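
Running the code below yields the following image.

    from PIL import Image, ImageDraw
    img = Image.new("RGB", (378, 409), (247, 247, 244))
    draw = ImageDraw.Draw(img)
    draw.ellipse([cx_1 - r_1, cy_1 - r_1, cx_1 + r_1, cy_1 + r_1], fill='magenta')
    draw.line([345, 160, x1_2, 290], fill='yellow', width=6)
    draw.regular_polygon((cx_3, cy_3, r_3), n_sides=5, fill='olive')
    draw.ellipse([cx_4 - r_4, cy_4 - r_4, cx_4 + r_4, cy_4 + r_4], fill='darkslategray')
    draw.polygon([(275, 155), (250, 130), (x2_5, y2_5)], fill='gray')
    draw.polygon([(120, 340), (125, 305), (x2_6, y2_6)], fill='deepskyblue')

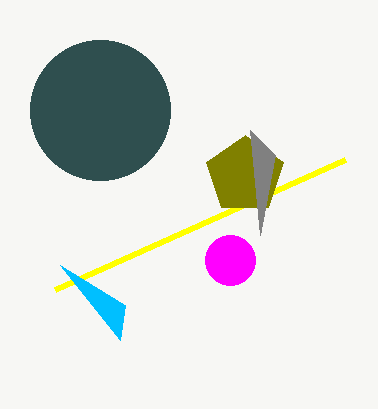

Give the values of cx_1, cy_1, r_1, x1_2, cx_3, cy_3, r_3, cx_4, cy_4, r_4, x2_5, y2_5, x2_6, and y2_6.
cx_1 = 230, cy_1 = 260, r_1 = 25, x1_2 = 55, cx_3 = 245, cy_3 = 175, r_3 = 40, cx_4 = 100, cy_4 = 110, r_4 = 70, x2_5 = 260, y2_5 = 235, x2_6 = 60, y2_6 = 265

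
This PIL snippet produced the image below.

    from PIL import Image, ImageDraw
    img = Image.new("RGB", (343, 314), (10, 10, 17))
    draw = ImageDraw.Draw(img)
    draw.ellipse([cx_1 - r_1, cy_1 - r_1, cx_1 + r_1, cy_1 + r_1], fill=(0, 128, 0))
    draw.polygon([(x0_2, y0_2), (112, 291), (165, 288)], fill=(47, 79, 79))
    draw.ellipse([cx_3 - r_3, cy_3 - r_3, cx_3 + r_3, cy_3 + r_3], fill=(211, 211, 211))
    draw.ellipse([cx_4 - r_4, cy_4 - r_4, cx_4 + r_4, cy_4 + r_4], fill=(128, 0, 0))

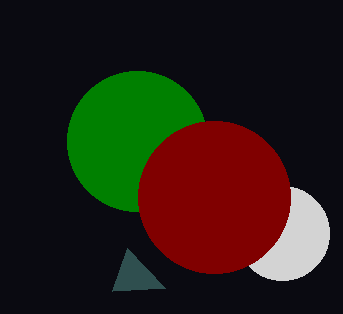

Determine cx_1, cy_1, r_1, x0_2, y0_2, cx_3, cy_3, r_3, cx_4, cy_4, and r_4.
cx_1 = 137; cy_1 = 141; r_1 = 70; x0_2 = 127; y0_2 = 248; cx_3 = 282; cy_3 = 233; r_3 = 47; cx_4 = 214; cy_4 = 197; r_4 = 76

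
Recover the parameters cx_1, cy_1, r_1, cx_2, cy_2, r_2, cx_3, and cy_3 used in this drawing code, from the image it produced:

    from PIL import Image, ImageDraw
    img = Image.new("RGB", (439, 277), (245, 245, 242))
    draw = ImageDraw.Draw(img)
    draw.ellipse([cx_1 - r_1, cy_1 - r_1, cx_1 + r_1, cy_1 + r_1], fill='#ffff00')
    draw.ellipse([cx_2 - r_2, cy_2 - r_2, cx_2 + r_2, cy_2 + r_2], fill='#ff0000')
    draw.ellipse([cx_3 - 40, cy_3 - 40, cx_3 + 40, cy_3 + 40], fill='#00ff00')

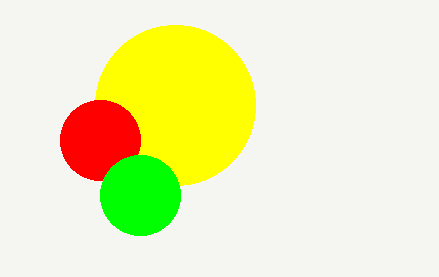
cx_1 = 175
cy_1 = 105
r_1 = 80
cx_2 = 100
cy_2 = 140
r_2 = 40
cx_3 = 140
cy_3 = 195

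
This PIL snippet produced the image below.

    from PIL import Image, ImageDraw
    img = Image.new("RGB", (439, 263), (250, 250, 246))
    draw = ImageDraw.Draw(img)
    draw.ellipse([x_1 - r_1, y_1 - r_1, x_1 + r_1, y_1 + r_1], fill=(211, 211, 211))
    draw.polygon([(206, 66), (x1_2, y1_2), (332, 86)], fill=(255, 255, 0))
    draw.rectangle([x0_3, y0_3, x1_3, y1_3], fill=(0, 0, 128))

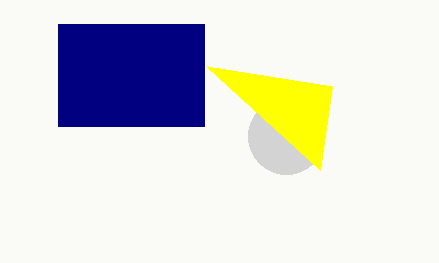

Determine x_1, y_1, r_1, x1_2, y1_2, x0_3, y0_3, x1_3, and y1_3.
x_1 = 286; y_1 = 136; r_1 = 38; x1_2 = 320; y1_2 = 170; x0_3 = 58; y0_3 = 24; x1_3 = 204; y1_3 = 126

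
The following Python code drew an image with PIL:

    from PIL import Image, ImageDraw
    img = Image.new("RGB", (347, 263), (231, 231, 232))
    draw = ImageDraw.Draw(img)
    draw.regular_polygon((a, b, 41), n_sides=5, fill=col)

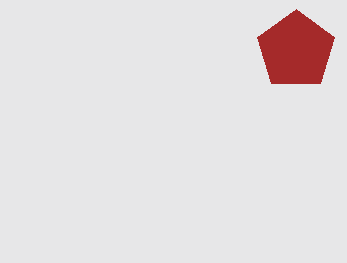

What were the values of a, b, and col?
a = 296, b = 50, col = 'brown'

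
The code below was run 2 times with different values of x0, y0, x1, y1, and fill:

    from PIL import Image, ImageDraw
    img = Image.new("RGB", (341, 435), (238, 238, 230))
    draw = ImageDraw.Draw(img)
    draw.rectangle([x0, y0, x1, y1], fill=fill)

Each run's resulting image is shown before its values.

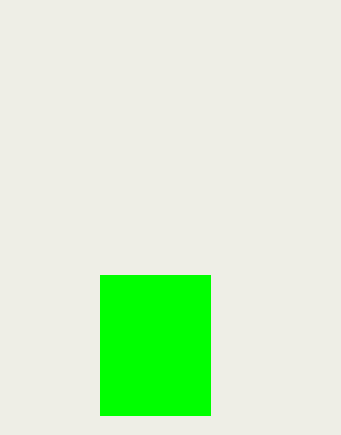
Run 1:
x0 = 100
y0 = 275
x1 = 210
y1 = 415
fill = 'lime'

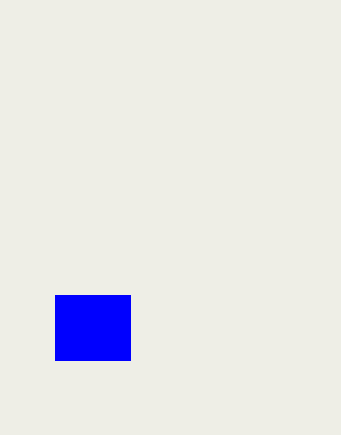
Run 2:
x0 = 55
y0 = 295
x1 = 130
y1 = 360
fill = 'blue'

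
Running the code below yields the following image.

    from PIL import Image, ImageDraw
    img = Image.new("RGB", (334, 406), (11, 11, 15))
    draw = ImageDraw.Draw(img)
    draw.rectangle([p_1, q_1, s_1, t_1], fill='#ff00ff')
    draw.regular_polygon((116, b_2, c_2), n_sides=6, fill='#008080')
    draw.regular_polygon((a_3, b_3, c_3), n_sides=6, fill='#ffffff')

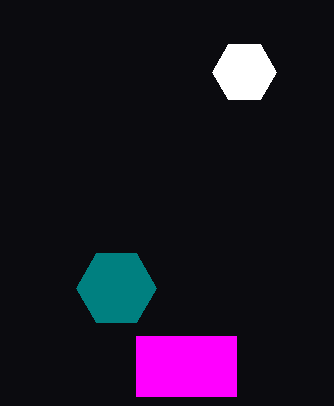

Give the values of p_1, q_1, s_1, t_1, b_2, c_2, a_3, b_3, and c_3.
p_1 = 136, q_1 = 336, s_1 = 236, t_1 = 396, b_2 = 288, c_2 = 40, a_3 = 244, b_3 = 72, c_3 = 32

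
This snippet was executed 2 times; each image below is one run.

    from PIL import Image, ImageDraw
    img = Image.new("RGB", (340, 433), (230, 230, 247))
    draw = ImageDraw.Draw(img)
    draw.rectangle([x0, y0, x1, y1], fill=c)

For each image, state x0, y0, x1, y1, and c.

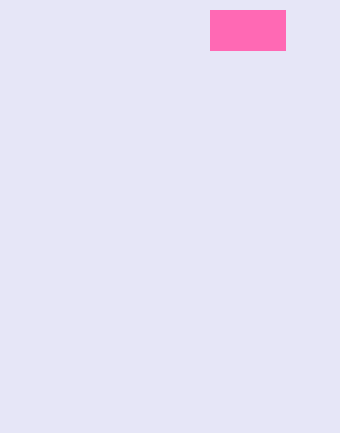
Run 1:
x0 = 210; y0 = 10; x1 = 285; y1 = 50; c = 'hotpink'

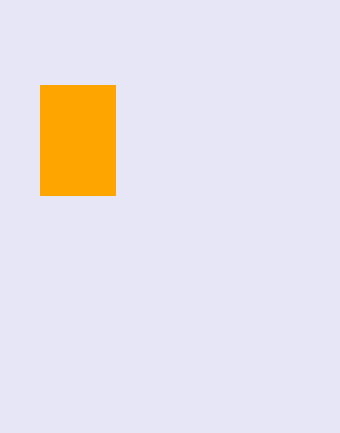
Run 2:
x0 = 40
y0 = 85
x1 = 115
y1 = 195
c = 'orange'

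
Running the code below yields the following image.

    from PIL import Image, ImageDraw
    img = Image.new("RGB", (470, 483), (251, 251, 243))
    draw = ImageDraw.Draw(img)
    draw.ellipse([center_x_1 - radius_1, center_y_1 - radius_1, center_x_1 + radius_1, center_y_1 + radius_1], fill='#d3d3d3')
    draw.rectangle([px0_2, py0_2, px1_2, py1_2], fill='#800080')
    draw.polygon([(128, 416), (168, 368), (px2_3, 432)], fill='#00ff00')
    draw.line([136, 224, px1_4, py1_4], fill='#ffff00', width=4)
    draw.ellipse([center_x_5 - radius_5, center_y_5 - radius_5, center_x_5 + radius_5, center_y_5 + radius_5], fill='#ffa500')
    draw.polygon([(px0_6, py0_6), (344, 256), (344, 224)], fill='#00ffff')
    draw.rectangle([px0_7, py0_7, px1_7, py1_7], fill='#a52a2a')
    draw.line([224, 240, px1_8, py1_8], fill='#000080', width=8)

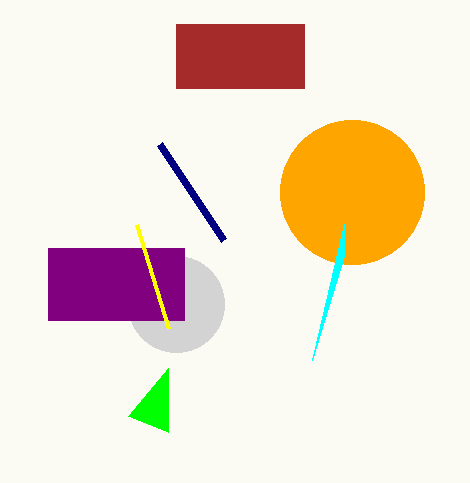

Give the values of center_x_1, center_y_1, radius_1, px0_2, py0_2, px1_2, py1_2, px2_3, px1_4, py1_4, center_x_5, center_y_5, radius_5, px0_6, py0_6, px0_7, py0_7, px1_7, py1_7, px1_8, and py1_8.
center_x_1 = 176
center_y_1 = 304
radius_1 = 48
px0_2 = 48
py0_2 = 248
px1_2 = 184
py1_2 = 320
px2_3 = 168
px1_4 = 168
py1_4 = 328
center_x_5 = 352
center_y_5 = 192
radius_5 = 72
px0_6 = 312
py0_6 = 360
px0_7 = 176
py0_7 = 24
px1_7 = 304
py1_7 = 88
px1_8 = 160
py1_8 = 144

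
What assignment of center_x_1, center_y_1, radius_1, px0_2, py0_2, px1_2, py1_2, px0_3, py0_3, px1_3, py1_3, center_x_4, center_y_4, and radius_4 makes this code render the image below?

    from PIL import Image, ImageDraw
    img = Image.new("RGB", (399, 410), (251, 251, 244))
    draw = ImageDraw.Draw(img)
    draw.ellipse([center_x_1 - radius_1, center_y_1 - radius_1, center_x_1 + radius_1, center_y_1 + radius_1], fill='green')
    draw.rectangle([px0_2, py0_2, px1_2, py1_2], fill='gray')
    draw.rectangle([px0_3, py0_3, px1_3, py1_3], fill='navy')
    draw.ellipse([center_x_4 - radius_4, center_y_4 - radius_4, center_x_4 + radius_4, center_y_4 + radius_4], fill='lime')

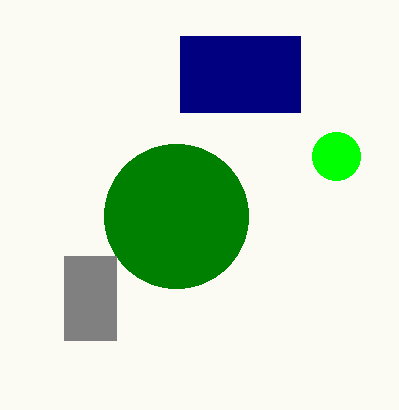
center_x_1 = 176
center_y_1 = 216
radius_1 = 72
px0_2 = 64
py0_2 = 256
px1_2 = 116
py1_2 = 340
px0_3 = 180
py0_3 = 36
px1_3 = 300
py1_3 = 112
center_x_4 = 336
center_y_4 = 156
radius_4 = 24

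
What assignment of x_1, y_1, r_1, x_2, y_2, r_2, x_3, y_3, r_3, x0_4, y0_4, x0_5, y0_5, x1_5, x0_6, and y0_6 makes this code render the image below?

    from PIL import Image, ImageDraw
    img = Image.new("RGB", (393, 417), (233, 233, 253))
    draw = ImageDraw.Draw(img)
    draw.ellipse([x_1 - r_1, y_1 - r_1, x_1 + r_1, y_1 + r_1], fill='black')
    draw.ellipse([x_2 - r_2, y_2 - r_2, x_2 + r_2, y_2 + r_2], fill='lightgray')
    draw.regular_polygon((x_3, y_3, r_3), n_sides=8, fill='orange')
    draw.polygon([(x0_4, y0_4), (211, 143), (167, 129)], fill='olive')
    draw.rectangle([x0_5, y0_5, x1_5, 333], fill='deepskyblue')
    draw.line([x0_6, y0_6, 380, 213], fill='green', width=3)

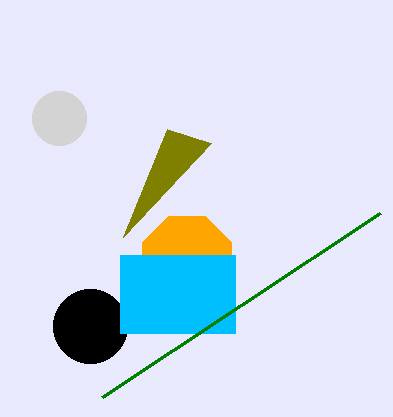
x_1 = 90; y_1 = 326; r_1 = 37; x_2 = 59; y_2 = 118; r_2 = 27; x_3 = 187; y_3 = 261; r_3 = 48; x0_4 = 123; y0_4 = 237; x0_5 = 120; y0_5 = 255; x1_5 = 235; x0_6 = 102; y0_6 = 397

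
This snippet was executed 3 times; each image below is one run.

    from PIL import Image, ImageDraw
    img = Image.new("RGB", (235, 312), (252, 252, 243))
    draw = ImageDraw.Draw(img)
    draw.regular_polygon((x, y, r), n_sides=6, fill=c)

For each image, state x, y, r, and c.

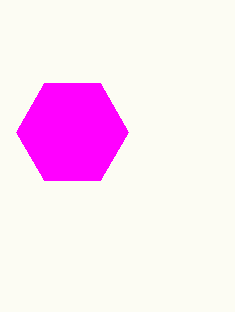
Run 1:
x = 72
y = 132
r = 56
c = 'magenta'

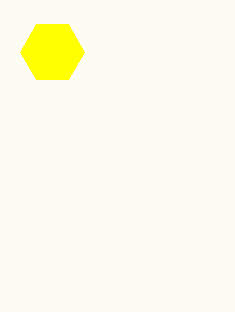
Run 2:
x = 52
y = 52
r = 32
c = 'yellow'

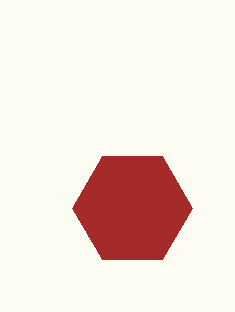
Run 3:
x = 132, y = 208, r = 60, c = 'brown'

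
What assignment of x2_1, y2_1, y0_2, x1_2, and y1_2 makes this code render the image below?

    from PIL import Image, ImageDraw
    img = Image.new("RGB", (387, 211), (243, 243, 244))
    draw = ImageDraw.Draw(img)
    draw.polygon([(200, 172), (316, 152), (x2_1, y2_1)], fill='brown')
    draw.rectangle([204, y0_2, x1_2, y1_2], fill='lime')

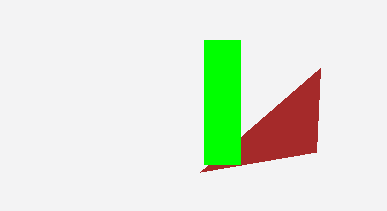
x2_1 = 320; y2_1 = 68; y0_2 = 40; x1_2 = 240; y1_2 = 164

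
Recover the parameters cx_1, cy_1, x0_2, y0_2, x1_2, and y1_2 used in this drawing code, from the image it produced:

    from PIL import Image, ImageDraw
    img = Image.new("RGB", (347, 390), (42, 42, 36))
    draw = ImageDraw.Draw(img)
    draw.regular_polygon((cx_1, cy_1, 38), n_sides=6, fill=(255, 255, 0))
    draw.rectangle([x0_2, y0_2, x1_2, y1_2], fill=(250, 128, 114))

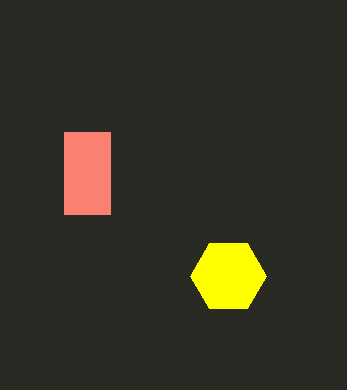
cx_1 = 228, cy_1 = 276, x0_2 = 64, y0_2 = 132, x1_2 = 110, y1_2 = 214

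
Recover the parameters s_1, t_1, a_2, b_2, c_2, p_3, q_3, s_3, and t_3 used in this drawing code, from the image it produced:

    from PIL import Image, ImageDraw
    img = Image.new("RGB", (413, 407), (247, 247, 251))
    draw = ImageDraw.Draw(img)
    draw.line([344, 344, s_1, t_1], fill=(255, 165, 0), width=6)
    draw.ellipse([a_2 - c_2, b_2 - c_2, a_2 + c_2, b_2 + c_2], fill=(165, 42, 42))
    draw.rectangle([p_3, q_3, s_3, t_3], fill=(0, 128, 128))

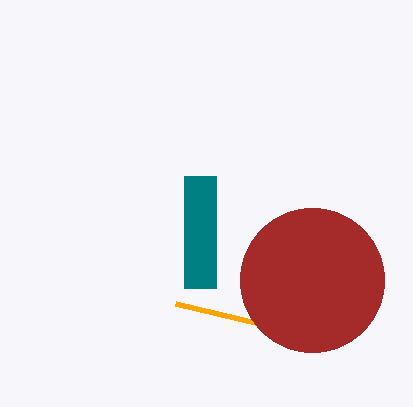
s_1 = 176
t_1 = 304
a_2 = 312
b_2 = 280
c_2 = 72
p_3 = 184
q_3 = 176
s_3 = 216
t_3 = 288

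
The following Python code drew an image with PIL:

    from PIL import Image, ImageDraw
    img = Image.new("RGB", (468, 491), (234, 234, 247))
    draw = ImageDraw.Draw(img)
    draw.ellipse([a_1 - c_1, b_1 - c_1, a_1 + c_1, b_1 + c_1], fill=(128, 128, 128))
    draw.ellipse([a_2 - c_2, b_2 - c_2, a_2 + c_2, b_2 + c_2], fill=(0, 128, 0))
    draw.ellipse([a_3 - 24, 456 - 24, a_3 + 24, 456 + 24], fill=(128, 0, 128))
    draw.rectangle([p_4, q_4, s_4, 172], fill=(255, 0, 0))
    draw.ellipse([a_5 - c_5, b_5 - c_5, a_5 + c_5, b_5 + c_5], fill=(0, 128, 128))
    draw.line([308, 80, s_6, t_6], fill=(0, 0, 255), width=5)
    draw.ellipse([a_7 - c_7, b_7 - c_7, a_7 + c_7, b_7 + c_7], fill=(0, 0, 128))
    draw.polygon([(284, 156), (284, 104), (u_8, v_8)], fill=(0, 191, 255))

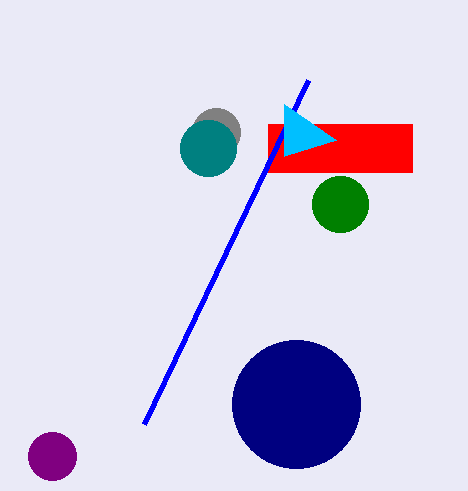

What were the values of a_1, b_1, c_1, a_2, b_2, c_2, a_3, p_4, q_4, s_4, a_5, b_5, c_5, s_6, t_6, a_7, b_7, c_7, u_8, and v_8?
a_1 = 216
b_1 = 132
c_1 = 24
a_2 = 340
b_2 = 204
c_2 = 28
a_3 = 52
p_4 = 268
q_4 = 124
s_4 = 412
a_5 = 208
b_5 = 148
c_5 = 28
s_6 = 144
t_6 = 424
a_7 = 296
b_7 = 404
c_7 = 64
u_8 = 336
v_8 = 140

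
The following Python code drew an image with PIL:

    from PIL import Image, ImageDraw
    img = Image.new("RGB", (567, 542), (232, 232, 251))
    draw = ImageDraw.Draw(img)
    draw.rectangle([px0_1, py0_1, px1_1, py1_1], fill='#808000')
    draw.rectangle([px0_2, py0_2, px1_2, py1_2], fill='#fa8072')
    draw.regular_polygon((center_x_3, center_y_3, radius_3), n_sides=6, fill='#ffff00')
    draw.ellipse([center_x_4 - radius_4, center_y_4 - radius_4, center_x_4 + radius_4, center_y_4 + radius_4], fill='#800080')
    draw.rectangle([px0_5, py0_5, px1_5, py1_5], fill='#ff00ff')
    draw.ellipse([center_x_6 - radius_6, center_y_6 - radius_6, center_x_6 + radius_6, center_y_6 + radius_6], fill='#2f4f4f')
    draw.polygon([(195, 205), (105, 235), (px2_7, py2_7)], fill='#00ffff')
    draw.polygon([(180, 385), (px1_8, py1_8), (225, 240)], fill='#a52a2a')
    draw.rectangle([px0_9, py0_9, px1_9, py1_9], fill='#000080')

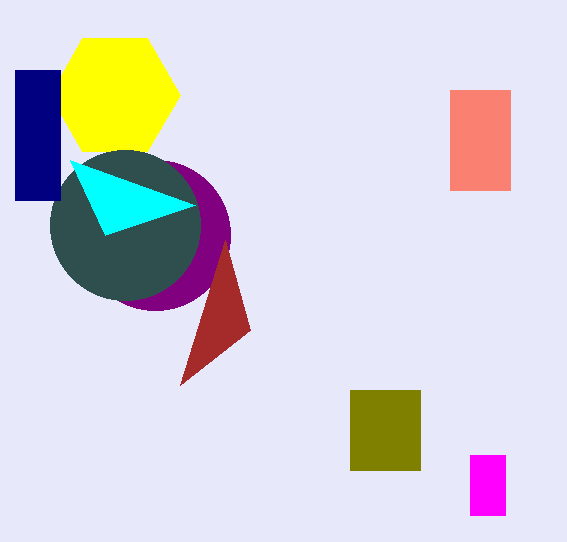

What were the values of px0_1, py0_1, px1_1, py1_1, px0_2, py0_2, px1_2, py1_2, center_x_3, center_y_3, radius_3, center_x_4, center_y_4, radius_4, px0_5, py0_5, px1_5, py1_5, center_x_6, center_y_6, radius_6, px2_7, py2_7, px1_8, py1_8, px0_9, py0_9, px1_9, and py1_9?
px0_1 = 350
py0_1 = 390
px1_1 = 420
py1_1 = 470
px0_2 = 450
py0_2 = 90
px1_2 = 510
py1_2 = 190
center_x_3 = 115
center_y_3 = 95
radius_3 = 65
center_x_4 = 155
center_y_4 = 235
radius_4 = 75
px0_5 = 470
py0_5 = 455
px1_5 = 505
py1_5 = 515
center_x_6 = 125
center_y_6 = 225
radius_6 = 75
px2_7 = 70
py2_7 = 160
px1_8 = 250
py1_8 = 330
px0_9 = 15
py0_9 = 70
px1_9 = 60
py1_9 = 200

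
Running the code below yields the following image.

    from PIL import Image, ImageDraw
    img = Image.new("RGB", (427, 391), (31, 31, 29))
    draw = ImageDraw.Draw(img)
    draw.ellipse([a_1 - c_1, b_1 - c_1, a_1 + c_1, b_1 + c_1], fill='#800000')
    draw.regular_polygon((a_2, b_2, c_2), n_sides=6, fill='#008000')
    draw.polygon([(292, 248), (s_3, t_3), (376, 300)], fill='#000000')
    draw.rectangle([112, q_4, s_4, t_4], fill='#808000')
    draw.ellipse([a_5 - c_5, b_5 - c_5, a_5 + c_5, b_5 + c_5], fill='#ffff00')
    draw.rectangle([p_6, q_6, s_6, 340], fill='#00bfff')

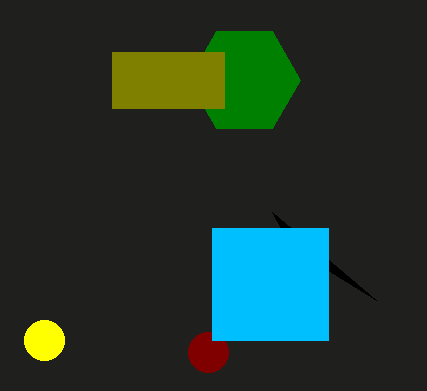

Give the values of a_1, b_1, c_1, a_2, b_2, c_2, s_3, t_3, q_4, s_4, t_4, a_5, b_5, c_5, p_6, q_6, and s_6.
a_1 = 208
b_1 = 352
c_1 = 20
a_2 = 244
b_2 = 80
c_2 = 56
s_3 = 272
t_3 = 212
q_4 = 52
s_4 = 224
t_4 = 108
a_5 = 44
b_5 = 340
c_5 = 20
p_6 = 212
q_6 = 228
s_6 = 328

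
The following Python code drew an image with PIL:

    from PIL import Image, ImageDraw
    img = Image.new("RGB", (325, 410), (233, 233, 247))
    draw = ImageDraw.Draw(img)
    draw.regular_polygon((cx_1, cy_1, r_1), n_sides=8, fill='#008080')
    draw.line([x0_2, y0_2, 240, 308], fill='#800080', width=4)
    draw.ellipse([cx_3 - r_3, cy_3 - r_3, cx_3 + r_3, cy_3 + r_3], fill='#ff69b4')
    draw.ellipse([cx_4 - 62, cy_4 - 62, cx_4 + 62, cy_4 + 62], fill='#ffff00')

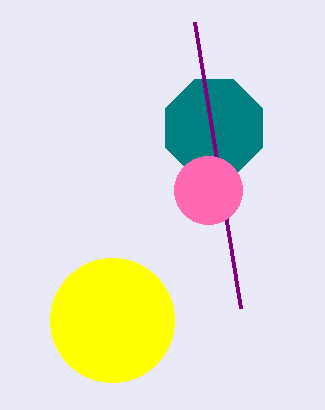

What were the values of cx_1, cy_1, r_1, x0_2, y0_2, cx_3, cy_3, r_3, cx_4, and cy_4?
cx_1 = 214; cy_1 = 128; r_1 = 52; x0_2 = 194; y0_2 = 22; cx_3 = 208; cy_3 = 190; r_3 = 34; cx_4 = 112; cy_4 = 320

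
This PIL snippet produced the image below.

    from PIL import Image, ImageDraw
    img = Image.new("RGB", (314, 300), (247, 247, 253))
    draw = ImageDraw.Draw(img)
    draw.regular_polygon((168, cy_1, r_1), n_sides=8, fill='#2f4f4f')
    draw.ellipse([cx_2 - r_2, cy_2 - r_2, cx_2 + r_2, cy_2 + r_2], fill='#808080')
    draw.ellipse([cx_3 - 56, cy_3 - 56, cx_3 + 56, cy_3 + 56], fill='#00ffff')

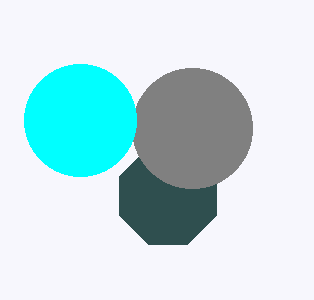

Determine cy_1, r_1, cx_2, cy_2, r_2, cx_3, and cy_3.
cy_1 = 196
r_1 = 52
cx_2 = 192
cy_2 = 128
r_2 = 60
cx_3 = 80
cy_3 = 120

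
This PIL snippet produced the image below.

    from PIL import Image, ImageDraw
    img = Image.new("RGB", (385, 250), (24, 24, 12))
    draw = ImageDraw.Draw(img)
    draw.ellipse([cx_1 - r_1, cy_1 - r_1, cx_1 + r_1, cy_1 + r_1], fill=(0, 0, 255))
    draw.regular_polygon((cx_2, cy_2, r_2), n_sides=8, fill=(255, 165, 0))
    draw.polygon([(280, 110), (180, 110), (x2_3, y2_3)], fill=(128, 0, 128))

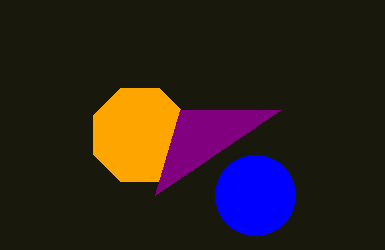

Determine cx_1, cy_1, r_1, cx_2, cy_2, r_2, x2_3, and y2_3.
cx_1 = 255
cy_1 = 195
r_1 = 40
cx_2 = 140
cy_2 = 135
r_2 = 50
x2_3 = 155
y2_3 = 195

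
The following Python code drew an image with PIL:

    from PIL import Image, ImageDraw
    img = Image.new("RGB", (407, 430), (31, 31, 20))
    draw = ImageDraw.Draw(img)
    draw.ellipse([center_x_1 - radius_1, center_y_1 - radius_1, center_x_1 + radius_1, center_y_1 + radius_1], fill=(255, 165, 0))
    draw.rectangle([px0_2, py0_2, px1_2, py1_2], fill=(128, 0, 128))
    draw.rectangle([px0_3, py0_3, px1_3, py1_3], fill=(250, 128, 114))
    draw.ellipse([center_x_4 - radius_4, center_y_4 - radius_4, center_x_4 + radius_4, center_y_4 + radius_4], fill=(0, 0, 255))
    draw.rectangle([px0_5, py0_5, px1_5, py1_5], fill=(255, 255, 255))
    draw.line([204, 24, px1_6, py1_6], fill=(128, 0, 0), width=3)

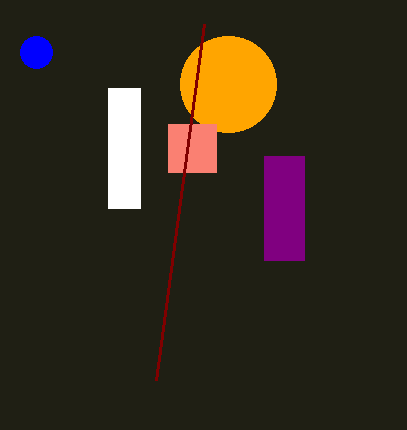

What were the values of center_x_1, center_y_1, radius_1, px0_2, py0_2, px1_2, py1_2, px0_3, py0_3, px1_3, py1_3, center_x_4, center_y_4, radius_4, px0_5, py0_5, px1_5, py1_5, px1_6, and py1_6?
center_x_1 = 228
center_y_1 = 84
radius_1 = 48
px0_2 = 264
py0_2 = 156
px1_2 = 304
py1_2 = 260
px0_3 = 168
py0_3 = 124
px1_3 = 216
py1_3 = 172
center_x_4 = 36
center_y_4 = 52
radius_4 = 16
px0_5 = 108
py0_5 = 88
px1_5 = 140
py1_5 = 208
px1_6 = 156
py1_6 = 380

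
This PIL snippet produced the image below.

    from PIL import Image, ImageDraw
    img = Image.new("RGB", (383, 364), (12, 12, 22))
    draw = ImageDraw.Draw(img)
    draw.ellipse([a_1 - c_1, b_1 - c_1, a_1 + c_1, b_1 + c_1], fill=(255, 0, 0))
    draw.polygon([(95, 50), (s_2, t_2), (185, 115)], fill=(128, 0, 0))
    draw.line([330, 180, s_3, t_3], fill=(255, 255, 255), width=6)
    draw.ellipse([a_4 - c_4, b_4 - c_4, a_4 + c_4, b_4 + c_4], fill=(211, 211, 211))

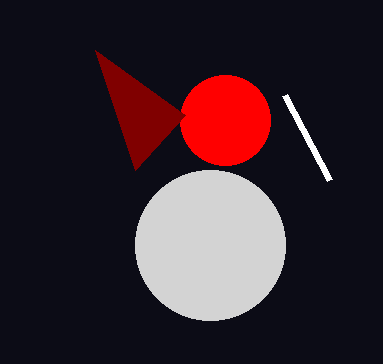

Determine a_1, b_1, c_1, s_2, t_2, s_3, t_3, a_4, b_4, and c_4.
a_1 = 225, b_1 = 120, c_1 = 45, s_2 = 135, t_2 = 170, s_3 = 285, t_3 = 95, a_4 = 210, b_4 = 245, c_4 = 75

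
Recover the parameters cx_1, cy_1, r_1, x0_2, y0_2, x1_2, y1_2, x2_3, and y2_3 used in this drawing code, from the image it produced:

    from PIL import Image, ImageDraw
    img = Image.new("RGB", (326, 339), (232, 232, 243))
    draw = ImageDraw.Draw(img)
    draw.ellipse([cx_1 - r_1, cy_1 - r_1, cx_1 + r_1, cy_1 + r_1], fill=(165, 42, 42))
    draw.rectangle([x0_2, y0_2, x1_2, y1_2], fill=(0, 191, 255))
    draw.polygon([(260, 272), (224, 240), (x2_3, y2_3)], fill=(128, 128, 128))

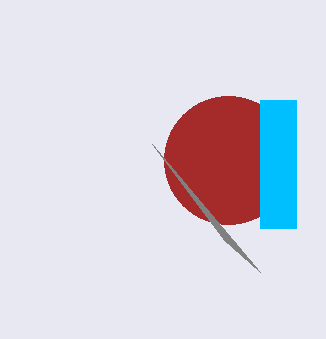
cx_1 = 228; cy_1 = 160; r_1 = 64; x0_2 = 260; y0_2 = 100; x1_2 = 296; y1_2 = 228; x2_3 = 152; y2_3 = 144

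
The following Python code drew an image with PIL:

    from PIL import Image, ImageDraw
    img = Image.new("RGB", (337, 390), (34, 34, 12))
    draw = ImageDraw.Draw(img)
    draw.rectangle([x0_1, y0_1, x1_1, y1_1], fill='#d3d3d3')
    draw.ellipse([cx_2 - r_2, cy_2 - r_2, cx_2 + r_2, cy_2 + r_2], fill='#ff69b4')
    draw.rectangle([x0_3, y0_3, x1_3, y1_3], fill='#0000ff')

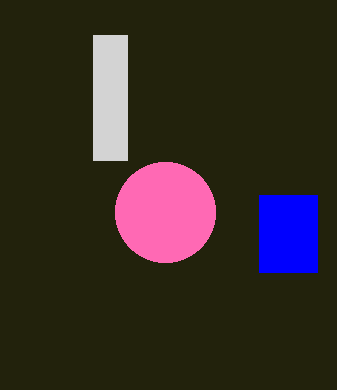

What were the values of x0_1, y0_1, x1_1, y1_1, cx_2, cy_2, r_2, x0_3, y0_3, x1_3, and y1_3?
x0_1 = 93, y0_1 = 35, x1_1 = 127, y1_1 = 160, cx_2 = 165, cy_2 = 212, r_2 = 50, x0_3 = 259, y0_3 = 195, x1_3 = 317, y1_3 = 272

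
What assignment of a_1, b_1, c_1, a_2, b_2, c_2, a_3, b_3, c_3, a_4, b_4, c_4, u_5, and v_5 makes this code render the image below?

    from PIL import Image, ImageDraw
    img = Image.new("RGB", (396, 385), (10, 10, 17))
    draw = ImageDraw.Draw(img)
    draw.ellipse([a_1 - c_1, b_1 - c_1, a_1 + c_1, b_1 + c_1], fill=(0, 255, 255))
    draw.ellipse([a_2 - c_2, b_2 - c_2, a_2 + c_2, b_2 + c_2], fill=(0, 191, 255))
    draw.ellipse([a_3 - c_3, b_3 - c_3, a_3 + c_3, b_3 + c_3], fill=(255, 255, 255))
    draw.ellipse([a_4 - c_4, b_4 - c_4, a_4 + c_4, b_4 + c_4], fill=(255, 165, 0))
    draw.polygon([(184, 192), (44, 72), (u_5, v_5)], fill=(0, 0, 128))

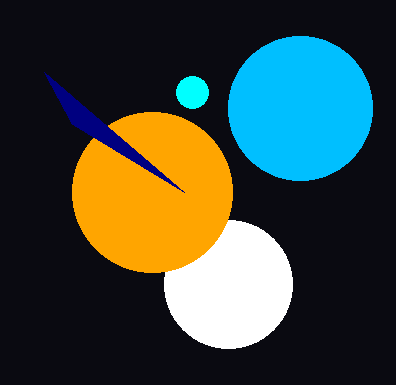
a_1 = 192
b_1 = 92
c_1 = 16
a_2 = 300
b_2 = 108
c_2 = 72
a_3 = 228
b_3 = 284
c_3 = 64
a_4 = 152
b_4 = 192
c_4 = 80
u_5 = 72
v_5 = 124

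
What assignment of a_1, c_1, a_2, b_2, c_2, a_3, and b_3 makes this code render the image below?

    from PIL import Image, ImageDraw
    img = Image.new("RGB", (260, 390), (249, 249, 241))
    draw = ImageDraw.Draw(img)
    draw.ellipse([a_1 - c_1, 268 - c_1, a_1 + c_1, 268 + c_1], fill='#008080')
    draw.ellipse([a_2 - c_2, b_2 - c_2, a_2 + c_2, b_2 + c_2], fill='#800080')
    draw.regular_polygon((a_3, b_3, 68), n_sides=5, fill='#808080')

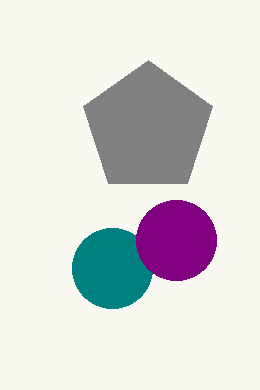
a_1 = 112, c_1 = 40, a_2 = 176, b_2 = 240, c_2 = 40, a_3 = 148, b_3 = 128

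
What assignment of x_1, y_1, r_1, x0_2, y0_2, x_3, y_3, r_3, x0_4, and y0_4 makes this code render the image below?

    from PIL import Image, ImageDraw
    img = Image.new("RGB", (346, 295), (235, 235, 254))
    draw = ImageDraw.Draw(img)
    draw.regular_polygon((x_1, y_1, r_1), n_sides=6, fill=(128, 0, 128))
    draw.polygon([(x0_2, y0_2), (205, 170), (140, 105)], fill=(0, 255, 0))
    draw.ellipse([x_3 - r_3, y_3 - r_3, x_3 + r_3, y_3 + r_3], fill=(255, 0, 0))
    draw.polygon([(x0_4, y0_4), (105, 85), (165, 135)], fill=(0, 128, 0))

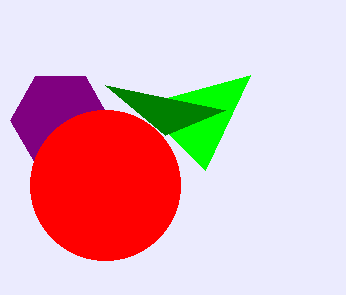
x_1 = 60, y_1 = 120, r_1 = 50, x0_2 = 250, y0_2 = 75, x_3 = 105, y_3 = 185, r_3 = 75, x0_4 = 225, y0_4 = 110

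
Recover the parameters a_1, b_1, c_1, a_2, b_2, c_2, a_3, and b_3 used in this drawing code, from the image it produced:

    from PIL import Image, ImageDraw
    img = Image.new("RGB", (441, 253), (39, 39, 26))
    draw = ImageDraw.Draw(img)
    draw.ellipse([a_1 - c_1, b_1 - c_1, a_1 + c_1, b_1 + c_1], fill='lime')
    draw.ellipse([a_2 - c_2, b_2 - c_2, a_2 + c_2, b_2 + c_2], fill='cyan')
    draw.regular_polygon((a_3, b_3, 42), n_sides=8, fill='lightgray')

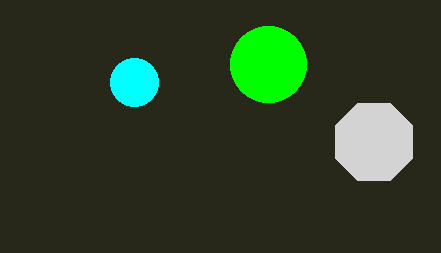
a_1 = 268, b_1 = 64, c_1 = 38, a_2 = 134, b_2 = 82, c_2 = 24, a_3 = 374, b_3 = 142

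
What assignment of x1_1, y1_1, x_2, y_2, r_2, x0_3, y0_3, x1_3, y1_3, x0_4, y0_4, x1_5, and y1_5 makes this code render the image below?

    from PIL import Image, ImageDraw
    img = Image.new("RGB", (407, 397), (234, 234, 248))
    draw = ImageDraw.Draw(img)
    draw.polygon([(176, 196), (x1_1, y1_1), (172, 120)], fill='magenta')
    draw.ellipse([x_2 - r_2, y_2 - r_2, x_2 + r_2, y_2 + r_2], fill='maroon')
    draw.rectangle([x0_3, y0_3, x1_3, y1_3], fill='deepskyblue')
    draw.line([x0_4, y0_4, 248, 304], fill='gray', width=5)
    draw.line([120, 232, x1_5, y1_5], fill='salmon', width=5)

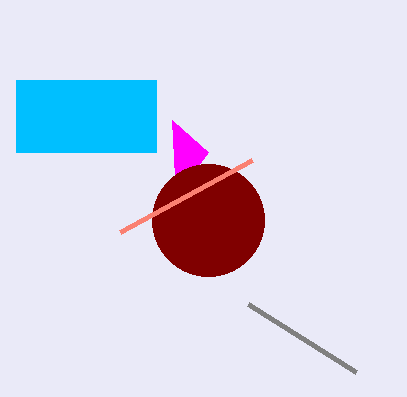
x1_1 = 208; y1_1 = 152; x_2 = 208; y_2 = 220; r_2 = 56; x0_3 = 16; y0_3 = 80; x1_3 = 156; y1_3 = 152; x0_4 = 356; y0_4 = 372; x1_5 = 252; y1_5 = 160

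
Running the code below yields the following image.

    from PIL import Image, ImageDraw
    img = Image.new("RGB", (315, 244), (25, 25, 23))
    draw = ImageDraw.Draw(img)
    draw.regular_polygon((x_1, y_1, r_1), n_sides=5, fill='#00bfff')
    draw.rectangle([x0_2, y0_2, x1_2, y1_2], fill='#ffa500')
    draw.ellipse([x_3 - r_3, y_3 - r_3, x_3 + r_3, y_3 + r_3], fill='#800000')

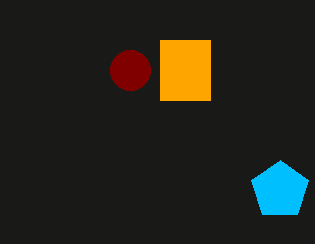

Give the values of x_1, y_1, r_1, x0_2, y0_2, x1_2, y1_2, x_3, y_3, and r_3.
x_1 = 280; y_1 = 190; r_1 = 30; x0_2 = 160; y0_2 = 40; x1_2 = 210; y1_2 = 100; x_3 = 130; y_3 = 70; r_3 = 20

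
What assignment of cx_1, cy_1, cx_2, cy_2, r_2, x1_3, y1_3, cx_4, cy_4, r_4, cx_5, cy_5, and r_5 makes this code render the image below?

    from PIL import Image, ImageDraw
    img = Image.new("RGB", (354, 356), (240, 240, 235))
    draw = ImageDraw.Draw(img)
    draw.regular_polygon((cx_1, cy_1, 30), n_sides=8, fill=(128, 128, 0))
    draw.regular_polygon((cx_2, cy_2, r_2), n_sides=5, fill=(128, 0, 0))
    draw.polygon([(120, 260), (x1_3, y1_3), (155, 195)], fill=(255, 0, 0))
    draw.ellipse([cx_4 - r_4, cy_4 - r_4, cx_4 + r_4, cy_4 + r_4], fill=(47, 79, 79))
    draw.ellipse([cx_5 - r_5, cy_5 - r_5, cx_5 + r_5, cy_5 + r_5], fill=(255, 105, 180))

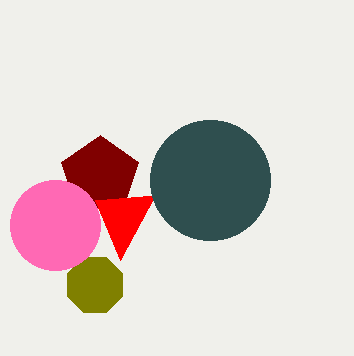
cx_1 = 95
cy_1 = 285
cx_2 = 100
cy_2 = 175
r_2 = 40
x1_3 = 95
y1_3 = 200
cx_4 = 210
cy_4 = 180
r_4 = 60
cx_5 = 55
cy_5 = 225
r_5 = 45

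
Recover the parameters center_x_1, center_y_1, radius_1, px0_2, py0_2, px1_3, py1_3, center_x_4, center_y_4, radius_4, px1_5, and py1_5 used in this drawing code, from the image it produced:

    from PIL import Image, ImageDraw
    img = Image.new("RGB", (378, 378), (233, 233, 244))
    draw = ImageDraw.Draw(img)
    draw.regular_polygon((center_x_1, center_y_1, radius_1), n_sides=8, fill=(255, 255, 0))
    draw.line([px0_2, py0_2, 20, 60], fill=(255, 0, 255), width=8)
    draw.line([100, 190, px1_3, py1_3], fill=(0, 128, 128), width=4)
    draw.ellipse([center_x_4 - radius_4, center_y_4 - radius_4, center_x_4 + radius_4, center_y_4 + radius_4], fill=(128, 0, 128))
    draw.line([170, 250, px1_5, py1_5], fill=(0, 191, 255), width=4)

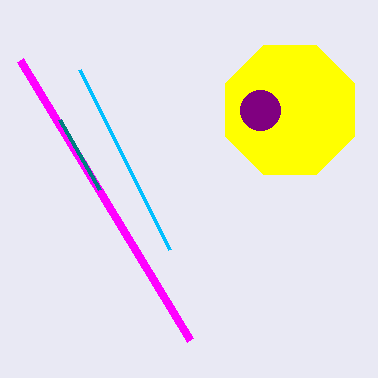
center_x_1 = 290
center_y_1 = 110
radius_1 = 70
px0_2 = 190
py0_2 = 340
px1_3 = 60
py1_3 = 120
center_x_4 = 260
center_y_4 = 110
radius_4 = 20
px1_5 = 80
py1_5 = 70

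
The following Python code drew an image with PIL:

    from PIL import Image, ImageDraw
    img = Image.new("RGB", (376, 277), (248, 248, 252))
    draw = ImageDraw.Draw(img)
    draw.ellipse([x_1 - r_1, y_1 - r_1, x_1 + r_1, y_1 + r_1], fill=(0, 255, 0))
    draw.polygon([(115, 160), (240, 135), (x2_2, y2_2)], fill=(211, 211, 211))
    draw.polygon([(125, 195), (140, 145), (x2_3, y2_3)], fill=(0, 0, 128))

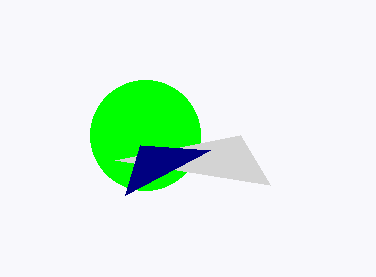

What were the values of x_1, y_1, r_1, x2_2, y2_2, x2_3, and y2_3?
x_1 = 145
y_1 = 135
r_1 = 55
x2_2 = 270
y2_2 = 185
x2_3 = 210
y2_3 = 150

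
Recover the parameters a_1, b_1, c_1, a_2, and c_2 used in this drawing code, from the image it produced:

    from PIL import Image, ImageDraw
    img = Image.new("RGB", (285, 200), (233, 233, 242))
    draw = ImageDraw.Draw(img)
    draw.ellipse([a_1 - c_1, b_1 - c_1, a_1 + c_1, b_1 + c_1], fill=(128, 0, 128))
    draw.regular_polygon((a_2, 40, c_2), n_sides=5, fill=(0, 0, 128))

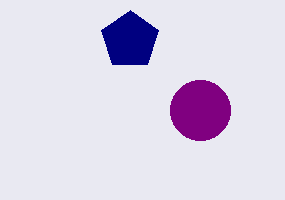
a_1 = 200, b_1 = 110, c_1 = 30, a_2 = 130, c_2 = 30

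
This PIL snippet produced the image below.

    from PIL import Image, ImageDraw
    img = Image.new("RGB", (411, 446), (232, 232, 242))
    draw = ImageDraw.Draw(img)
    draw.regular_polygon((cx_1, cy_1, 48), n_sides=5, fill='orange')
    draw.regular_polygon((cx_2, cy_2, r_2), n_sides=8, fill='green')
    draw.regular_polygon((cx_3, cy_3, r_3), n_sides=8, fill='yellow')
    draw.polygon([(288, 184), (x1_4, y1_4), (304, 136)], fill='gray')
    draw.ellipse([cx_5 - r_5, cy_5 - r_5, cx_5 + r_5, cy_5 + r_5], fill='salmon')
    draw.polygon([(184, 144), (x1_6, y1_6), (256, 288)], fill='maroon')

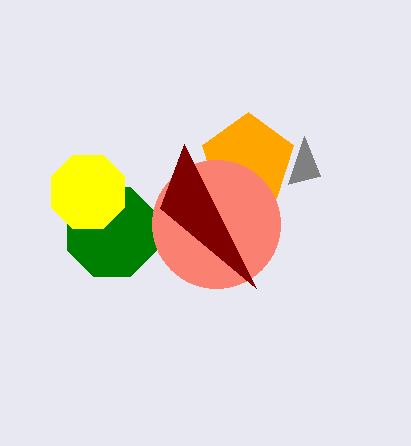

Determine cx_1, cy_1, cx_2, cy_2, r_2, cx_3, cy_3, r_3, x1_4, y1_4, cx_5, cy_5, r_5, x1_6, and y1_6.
cx_1 = 248
cy_1 = 160
cx_2 = 112
cy_2 = 232
r_2 = 48
cx_3 = 88
cy_3 = 192
r_3 = 40
x1_4 = 320
y1_4 = 176
cx_5 = 216
cy_5 = 224
r_5 = 64
x1_6 = 160
y1_6 = 208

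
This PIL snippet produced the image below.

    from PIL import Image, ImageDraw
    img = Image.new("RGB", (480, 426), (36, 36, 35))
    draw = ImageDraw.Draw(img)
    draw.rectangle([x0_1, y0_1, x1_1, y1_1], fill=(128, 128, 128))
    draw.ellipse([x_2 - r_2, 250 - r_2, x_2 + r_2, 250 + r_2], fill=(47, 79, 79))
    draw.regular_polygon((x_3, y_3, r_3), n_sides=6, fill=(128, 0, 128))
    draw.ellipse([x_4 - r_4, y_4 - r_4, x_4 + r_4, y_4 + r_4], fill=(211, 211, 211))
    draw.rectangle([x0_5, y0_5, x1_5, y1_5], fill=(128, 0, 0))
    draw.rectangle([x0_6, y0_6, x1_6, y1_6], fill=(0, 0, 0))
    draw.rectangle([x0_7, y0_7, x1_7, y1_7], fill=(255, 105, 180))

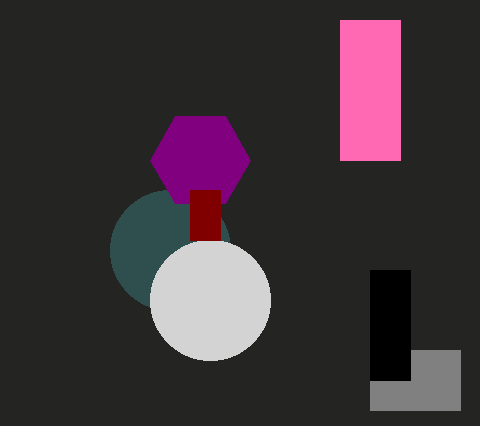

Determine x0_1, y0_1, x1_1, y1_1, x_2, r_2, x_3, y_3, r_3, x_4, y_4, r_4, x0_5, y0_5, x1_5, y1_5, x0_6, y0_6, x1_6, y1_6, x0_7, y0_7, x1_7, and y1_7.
x0_1 = 370; y0_1 = 350; x1_1 = 460; y1_1 = 410; x_2 = 170; r_2 = 60; x_3 = 200; y_3 = 160; r_3 = 50; x_4 = 210; y_4 = 300; r_4 = 60; x0_5 = 190; y0_5 = 190; x1_5 = 220; y1_5 = 240; x0_6 = 370; y0_6 = 270; x1_6 = 410; y1_6 = 380; x0_7 = 340; y0_7 = 20; x1_7 = 400; y1_7 = 160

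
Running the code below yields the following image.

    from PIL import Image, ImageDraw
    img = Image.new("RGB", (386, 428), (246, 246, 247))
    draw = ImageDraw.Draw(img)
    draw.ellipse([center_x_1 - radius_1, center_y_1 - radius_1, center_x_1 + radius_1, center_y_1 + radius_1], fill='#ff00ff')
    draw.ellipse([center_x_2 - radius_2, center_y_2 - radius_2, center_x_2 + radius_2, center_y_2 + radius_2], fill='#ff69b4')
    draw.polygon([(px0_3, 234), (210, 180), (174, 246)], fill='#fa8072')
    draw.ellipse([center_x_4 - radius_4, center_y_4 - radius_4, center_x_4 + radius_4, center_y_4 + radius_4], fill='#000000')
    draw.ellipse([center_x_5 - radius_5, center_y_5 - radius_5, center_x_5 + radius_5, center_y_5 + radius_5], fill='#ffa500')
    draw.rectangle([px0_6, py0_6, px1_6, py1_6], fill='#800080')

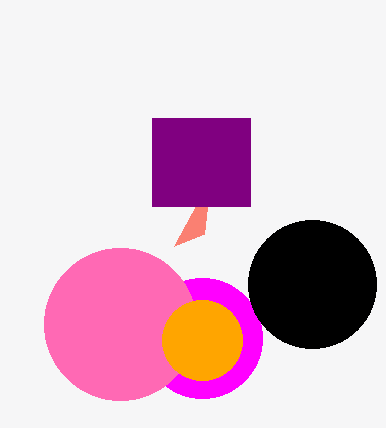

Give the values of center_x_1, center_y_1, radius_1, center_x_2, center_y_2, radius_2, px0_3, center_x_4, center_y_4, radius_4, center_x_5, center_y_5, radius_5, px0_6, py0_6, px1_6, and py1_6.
center_x_1 = 202, center_y_1 = 338, radius_1 = 60, center_x_2 = 120, center_y_2 = 324, radius_2 = 76, px0_3 = 204, center_x_4 = 312, center_y_4 = 284, radius_4 = 64, center_x_5 = 202, center_y_5 = 340, radius_5 = 40, px0_6 = 152, py0_6 = 118, px1_6 = 250, py1_6 = 206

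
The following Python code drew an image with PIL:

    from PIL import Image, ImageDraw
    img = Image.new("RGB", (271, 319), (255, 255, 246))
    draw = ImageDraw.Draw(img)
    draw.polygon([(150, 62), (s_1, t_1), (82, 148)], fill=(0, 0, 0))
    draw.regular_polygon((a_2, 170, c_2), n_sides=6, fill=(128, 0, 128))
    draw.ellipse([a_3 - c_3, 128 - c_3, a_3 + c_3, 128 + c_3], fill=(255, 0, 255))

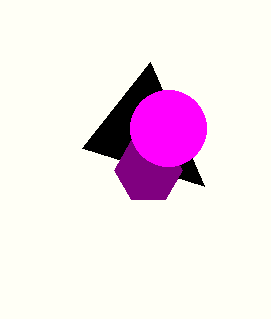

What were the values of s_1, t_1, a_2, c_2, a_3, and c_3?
s_1 = 204, t_1 = 186, a_2 = 148, c_2 = 34, a_3 = 168, c_3 = 38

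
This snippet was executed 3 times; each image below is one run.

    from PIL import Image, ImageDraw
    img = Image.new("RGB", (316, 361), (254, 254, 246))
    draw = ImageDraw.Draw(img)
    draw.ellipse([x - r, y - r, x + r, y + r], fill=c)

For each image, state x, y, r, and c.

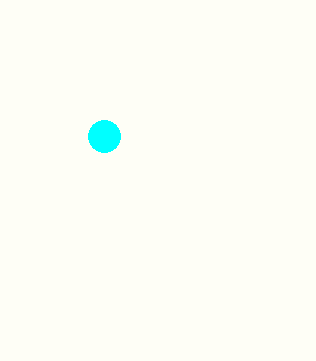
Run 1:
x = 104, y = 136, r = 16, c = 'cyan'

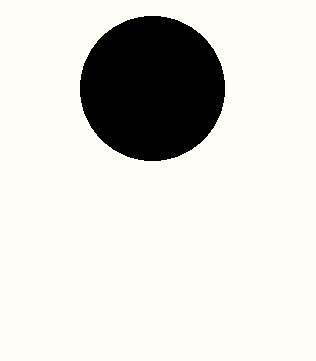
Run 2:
x = 152
y = 88
r = 72
c = 'black'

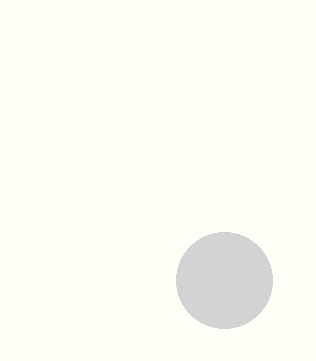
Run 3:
x = 224, y = 280, r = 48, c = 'lightgray'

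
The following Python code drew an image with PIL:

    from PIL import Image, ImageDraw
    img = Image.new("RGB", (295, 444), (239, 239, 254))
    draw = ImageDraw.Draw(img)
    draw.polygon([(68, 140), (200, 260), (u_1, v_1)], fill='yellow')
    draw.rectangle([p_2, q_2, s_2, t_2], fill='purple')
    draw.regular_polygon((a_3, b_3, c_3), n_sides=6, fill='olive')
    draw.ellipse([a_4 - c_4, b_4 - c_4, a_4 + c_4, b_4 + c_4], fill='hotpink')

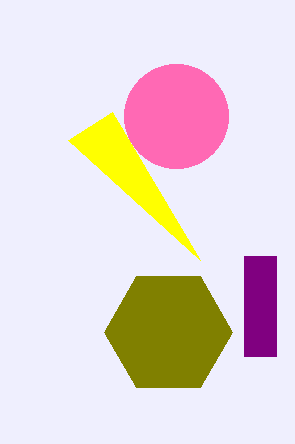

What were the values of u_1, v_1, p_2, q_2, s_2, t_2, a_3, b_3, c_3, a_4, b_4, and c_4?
u_1 = 112, v_1 = 112, p_2 = 244, q_2 = 256, s_2 = 276, t_2 = 356, a_3 = 168, b_3 = 332, c_3 = 64, a_4 = 176, b_4 = 116, c_4 = 52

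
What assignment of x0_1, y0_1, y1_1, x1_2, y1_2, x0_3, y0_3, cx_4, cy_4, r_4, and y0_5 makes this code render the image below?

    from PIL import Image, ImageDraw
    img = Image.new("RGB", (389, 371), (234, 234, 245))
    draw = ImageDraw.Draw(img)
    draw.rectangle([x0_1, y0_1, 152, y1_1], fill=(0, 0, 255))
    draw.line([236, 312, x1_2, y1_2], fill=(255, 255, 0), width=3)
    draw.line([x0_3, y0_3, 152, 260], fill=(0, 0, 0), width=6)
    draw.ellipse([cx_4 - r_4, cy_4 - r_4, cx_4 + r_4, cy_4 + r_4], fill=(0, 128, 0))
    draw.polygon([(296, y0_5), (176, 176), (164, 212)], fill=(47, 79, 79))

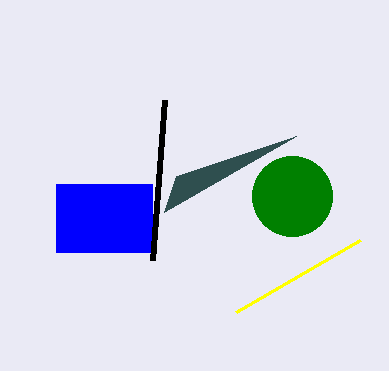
x0_1 = 56; y0_1 = 184; y1_1 = 252; x1_2 = 360; y1_2 = 240; x0_3 = 164; y0_3 = 100; cx_4 = 292; cy_4 = 196; r_4 = 40; y0_5 = 136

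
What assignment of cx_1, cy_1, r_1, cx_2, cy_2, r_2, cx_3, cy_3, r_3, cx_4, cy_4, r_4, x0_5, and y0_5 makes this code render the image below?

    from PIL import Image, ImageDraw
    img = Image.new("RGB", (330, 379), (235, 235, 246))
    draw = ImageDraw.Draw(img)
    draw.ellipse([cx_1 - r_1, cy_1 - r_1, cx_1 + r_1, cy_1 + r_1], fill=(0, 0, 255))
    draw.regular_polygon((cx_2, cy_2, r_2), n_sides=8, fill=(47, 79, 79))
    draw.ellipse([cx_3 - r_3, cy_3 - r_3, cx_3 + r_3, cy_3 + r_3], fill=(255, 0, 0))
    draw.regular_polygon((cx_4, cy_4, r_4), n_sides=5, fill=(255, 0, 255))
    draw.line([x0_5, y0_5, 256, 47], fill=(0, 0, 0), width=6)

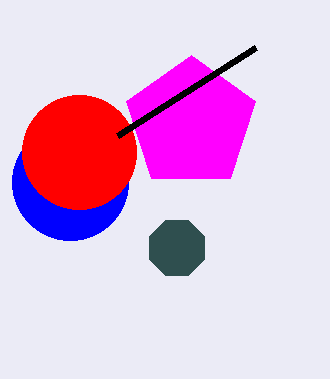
cx_1 = 70, cy_1 = 182, r_1 = 58, cx_2 = 177, cy_2 = 248, r_2 = 30, cx_3 = 79, cy_3 = 152, r_3 = 57, cx_4 = 191, cy_4 = 123, r_4 = 68, x0_5 = 118, y0_5 = 135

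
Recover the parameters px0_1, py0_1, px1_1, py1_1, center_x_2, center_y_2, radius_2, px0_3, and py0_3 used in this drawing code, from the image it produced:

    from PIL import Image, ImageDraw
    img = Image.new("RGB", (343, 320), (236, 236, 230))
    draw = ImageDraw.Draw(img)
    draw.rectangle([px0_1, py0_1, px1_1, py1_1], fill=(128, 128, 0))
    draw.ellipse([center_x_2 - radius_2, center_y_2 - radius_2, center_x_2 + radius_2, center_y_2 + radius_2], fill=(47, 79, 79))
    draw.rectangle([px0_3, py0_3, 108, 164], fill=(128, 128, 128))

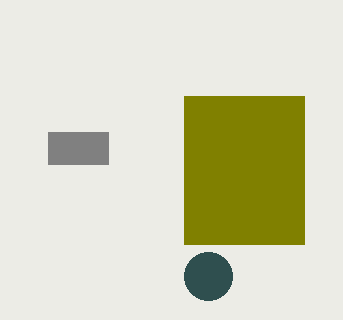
px0_1 = 184, py0_1 = 96, px1_1 = 304, py1_1 = 244, center_x_2 = 208, center_y_2 = 276, radius_2 = 24, px0_3 = 48, py0_3 = 132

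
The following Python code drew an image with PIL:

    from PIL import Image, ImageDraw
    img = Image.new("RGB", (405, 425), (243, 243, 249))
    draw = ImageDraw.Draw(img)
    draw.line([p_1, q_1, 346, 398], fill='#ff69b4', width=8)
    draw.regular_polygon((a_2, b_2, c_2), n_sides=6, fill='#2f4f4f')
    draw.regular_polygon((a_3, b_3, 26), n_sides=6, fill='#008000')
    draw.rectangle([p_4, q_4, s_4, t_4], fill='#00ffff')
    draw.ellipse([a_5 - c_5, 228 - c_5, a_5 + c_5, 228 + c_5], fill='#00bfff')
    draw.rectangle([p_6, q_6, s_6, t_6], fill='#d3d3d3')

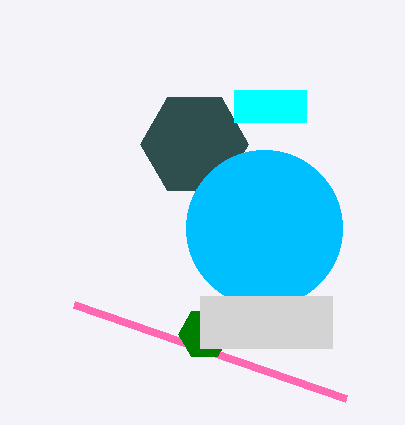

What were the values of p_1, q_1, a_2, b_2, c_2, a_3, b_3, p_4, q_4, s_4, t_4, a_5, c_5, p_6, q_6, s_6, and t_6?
p_1 = 74; q_1 = 304; a_2 = 194; b_2 = 144; c_2 = 54; a_3 = 204; b_3 = 334; p_4 = 234; q_4 = 90; s_4 = 306; t_4 = 122; a_5 = 264; c_5 = 78; p_6 = 200; q_6 = 296; s_6 = 332; t_6 = 348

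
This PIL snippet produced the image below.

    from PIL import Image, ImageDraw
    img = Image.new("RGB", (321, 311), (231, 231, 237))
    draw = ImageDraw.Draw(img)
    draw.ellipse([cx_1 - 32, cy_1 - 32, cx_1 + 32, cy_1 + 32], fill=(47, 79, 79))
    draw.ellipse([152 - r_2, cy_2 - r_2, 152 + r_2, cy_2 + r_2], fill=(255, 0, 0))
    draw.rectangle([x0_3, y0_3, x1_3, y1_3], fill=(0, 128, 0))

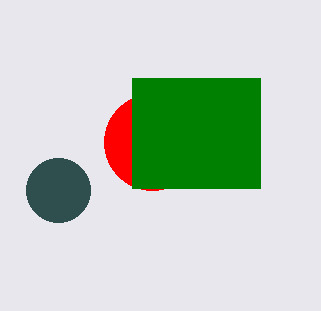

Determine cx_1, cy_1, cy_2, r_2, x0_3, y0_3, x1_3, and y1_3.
cx_1 = 58; cy_1 = 190; cy_2 = 142; r_2 = 48; x0_3 = 132; y0_3 = 78; x1_3 = 260; y1_3 = 188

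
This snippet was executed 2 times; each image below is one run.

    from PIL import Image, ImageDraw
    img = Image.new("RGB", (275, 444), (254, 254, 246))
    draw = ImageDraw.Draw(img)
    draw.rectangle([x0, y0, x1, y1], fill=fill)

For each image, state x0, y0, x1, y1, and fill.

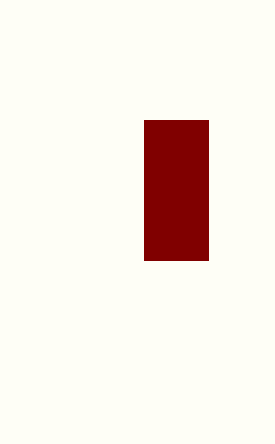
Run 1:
x0 = 144, y0 = 120, x1 = 208, y1 = 260, fill = 'maroon'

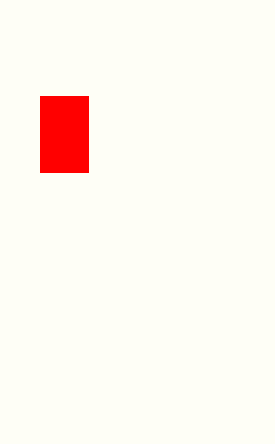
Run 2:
x0 = 40; y0 = 96; x1 = 88; y1 = 172; fill = 'red'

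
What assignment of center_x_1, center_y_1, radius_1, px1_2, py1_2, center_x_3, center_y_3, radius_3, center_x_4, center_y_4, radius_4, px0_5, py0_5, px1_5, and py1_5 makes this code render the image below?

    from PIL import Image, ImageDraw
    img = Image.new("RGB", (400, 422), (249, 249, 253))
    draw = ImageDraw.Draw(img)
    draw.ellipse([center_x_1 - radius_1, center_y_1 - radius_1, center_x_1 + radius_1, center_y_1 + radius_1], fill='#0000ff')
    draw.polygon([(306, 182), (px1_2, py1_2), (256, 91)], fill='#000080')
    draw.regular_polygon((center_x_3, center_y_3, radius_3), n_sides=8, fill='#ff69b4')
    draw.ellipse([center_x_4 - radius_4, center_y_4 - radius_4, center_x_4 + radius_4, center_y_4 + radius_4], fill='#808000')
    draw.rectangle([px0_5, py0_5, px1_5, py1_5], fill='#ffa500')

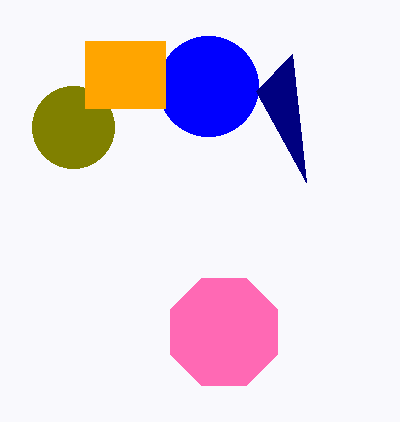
center_x_1 = 208, center_y_1 = 86, radius_1 = 50, px1_2 = 292, py1_2 = 54, center_x_3 = 224, center_y_3 = 332, radius_3 = 58, center_x_4 = 73, center_y_4 = 127, radius_4 = 41, px0_5 = 85, py0_5 = 41, px1_5 = 165, py1_5 = 108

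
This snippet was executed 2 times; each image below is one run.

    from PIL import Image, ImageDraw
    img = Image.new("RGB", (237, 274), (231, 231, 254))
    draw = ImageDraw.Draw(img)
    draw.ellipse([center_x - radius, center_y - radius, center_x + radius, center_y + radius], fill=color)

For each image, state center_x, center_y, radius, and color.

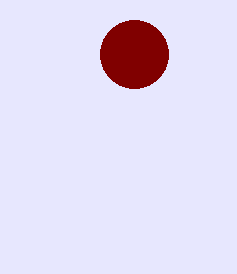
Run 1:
center_x = 134, center_y = 54, radius = 34, color = 'maroon'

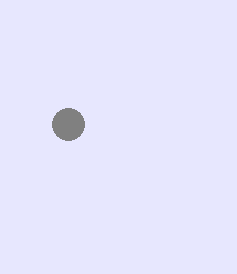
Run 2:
center_x = 68; center_y = 124; radius = 16; color = 'gray'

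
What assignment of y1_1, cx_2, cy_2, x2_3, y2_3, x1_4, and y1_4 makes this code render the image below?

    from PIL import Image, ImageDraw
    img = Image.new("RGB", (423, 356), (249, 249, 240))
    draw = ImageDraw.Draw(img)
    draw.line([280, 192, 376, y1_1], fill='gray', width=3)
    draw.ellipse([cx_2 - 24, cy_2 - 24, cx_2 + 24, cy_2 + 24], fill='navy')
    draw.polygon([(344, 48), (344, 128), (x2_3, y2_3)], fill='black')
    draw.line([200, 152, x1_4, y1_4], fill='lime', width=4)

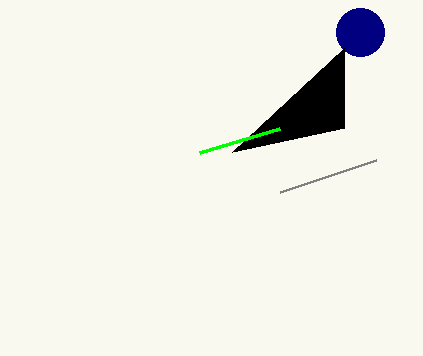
y1_1 = 160; cx_2 = 360; cy_2 = 32; x2_3 = 232; y2_3 = 152; x1_4 = 280; y1_4 = 128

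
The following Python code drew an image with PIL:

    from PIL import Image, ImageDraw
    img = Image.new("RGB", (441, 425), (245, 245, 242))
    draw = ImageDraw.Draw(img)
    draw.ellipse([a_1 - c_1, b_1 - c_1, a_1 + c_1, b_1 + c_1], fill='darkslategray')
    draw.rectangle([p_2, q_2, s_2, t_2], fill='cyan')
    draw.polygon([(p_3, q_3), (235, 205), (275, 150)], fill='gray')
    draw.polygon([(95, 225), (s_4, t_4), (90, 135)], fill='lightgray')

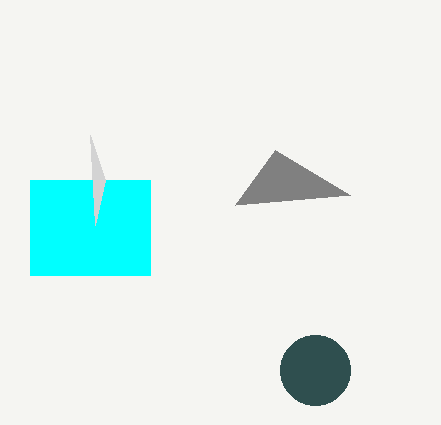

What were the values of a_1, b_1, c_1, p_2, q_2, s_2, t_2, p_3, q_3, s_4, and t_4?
a_1 = 315; b_1 = 370; c_1 = 35; p_2 = 30; q_2 = 180; s_2 = 150; t_2 = 275; p_3 = 350; q_3 = 195; s_4 = 105; t_4 = 180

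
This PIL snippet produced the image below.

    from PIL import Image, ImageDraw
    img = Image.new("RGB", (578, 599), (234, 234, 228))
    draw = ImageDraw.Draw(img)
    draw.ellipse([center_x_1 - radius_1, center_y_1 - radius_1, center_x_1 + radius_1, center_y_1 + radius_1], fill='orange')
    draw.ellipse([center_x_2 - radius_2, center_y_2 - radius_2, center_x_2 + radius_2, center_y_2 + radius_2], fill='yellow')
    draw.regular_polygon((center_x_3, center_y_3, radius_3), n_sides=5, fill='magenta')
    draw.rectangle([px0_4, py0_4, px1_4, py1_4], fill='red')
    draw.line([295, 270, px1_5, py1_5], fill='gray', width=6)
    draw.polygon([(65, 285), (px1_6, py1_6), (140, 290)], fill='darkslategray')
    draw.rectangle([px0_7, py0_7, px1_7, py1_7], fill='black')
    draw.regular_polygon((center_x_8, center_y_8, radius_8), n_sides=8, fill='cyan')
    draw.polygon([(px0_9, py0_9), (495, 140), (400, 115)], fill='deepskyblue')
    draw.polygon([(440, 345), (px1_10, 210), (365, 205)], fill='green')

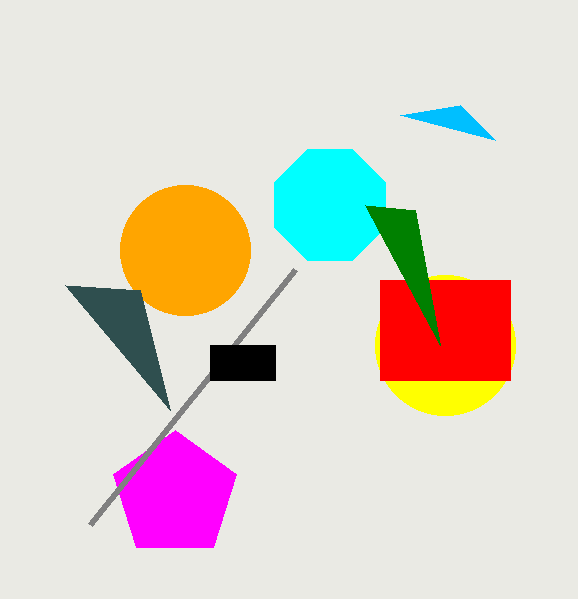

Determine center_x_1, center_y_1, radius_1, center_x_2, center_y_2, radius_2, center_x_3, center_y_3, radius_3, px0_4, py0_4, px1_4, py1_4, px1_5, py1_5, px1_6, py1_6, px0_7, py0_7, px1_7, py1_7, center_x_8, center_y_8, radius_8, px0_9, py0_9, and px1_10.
center_x_1 = 185; center_y_1 = 250; radius_1 = 65; center_x_2 = 445; center_y_2 = 345; radius_2 = 70; center_x_3 = 175; center_y_3 = 495; radius_3 = 65; px0_4 = 380; py0_4 = 280; px1_4 = 510; py1_4 = 380; px1_5 = 90; py1_5 = 525; px1_6 = 170; py1_6 = 410; px0_7 = 210; py0_7 = 345; px1_7 = 275; py1_7 = 380; center_x_8 = 330; center_y_8 = 205; radius_8 = 60; px0_9 = 460; py0_9 = 105; px1_10 = 415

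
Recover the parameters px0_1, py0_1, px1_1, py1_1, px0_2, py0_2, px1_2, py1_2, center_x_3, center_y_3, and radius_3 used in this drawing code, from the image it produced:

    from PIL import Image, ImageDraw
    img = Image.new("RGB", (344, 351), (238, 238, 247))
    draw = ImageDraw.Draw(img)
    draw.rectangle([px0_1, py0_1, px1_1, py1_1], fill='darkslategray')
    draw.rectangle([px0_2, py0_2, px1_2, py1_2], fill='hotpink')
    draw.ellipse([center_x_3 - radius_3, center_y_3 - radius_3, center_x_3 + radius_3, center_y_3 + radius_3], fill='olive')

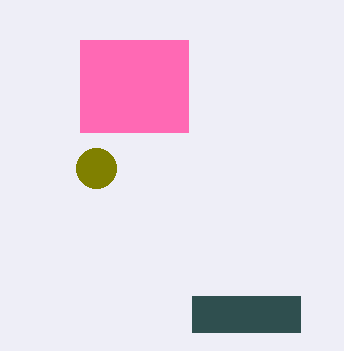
px0_1 = 192
py0_1 = 296
px1_1 = 300
py1_1 = 332
px0_2 = 80
py0_2 = 40
px1_2 = 188
py1_2 = 132
center_x_3 = 96
center_y_3 = 168
radius_3 = 20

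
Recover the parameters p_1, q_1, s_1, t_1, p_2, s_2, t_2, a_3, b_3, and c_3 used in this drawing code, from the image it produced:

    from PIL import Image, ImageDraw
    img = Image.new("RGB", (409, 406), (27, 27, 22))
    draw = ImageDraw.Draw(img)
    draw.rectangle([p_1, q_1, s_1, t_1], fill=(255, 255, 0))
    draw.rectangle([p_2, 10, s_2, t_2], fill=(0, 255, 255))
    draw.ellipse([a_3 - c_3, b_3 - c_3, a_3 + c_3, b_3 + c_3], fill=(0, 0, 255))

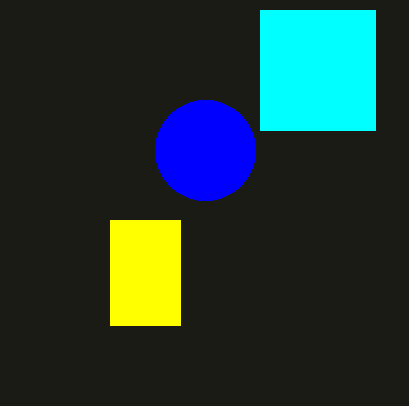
p_1 = 110; q_1 = 220; s_1 = 180; t_1 = 325; p_2 = 260; s_2 = 375; t_2 = 130; a_3 = 205; b_3 = 150; c_3 = 50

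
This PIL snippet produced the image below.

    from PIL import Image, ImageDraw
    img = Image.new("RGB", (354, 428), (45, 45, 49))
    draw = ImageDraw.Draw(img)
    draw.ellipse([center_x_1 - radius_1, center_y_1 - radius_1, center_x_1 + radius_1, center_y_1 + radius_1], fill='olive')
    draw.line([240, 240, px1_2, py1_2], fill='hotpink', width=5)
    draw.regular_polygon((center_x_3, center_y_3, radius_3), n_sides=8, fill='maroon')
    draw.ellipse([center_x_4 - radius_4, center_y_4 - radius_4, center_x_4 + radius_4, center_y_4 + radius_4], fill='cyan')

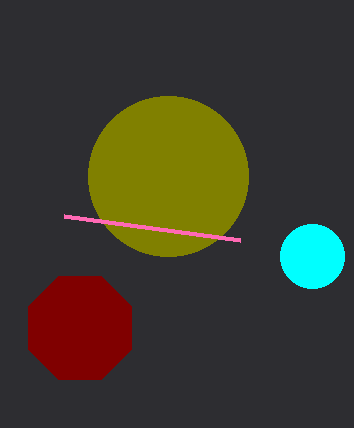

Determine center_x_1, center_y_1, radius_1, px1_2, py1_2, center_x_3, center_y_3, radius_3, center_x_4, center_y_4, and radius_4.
center_x_1 = 168; center_y_1 = 176; radius_1 = 80; px1_2 = 64; py1_2 = 216; center_x_3 = 80; center_y_3 = 328; radius_3 = 56; center_x_4 = 312; center_y_4 = 256; radius_4 = 32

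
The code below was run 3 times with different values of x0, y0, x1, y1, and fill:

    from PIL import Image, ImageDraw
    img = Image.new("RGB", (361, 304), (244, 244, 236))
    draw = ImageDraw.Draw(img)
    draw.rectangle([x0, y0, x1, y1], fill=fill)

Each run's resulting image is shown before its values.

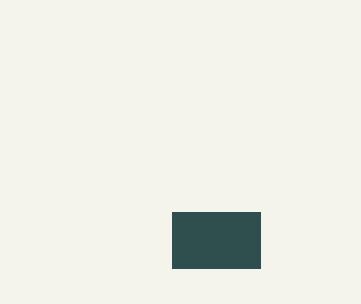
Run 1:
x0 = 172; y0 = 212; x1 = 260; y1 = 268; fill = 'darkslategray'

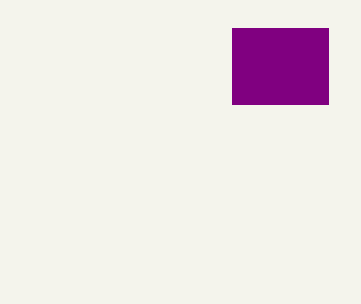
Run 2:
x0 = 232, y0 = 28, x1 = 328, y1 = 104, fill = 'purple'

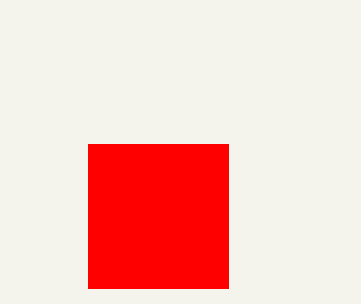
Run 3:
x0 = 88, y0 = 144, x1 = 228, y1 = 288, fill = 'red'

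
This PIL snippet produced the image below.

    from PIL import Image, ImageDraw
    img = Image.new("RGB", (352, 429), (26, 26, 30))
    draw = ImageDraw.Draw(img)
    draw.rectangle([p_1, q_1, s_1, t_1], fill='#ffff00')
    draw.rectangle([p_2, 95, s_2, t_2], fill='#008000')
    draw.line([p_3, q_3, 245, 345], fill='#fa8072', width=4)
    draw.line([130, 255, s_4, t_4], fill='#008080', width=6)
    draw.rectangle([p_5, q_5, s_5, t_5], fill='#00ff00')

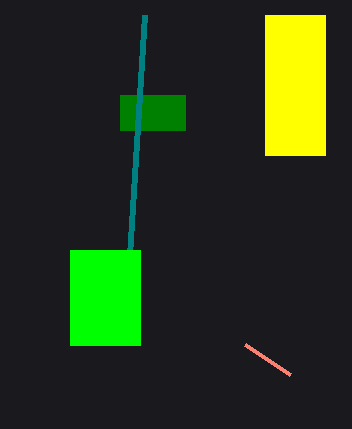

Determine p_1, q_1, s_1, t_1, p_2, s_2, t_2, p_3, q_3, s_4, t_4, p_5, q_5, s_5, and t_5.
p_1 = 265, q_1 = 15, s_1 = 325, t_1 = 155, p_2 = 120, s_2 = 185, t_2 = 130, p_3 = 290, q_3 = 375, s_4 = 145, t_4 = 15, p_5 = 70, q_5 = 250, s_5 = 140, t_5 = 345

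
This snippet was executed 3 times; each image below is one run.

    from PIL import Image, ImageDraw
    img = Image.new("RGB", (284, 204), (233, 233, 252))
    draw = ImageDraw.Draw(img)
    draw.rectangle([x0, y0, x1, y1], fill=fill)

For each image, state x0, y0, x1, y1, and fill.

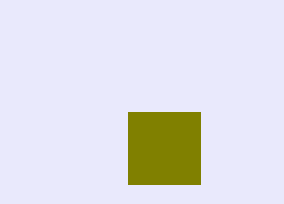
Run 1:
x0 = 128
y0 = 112
x1 = 200
y1 = 184
fill = 'olive'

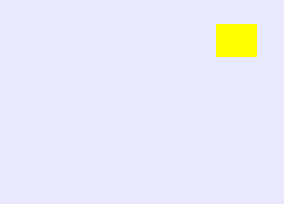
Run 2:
x0 = 216; y0 = 24; x1 = 256; y1 = 56; fill = 'yellow'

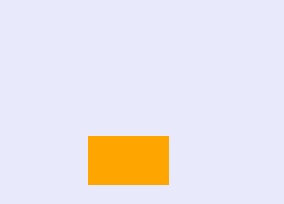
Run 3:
x0 = 88, y0 = 136, x1 = 168, y1 = 184, fill = 'orange'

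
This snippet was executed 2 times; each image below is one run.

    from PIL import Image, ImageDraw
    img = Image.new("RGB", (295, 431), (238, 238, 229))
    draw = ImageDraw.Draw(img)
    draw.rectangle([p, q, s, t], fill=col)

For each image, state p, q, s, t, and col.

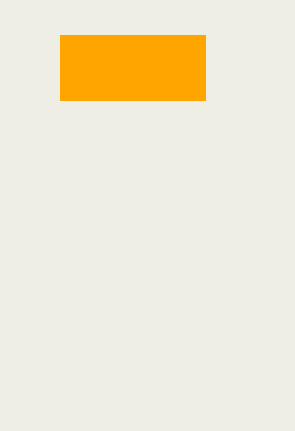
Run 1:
p = 60; q = 35; s = 205; t = 100; col = 'orange'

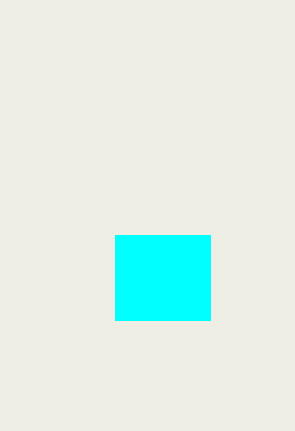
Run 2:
p = 115
q = 235
s = 210
t = 320
col = 'cyan'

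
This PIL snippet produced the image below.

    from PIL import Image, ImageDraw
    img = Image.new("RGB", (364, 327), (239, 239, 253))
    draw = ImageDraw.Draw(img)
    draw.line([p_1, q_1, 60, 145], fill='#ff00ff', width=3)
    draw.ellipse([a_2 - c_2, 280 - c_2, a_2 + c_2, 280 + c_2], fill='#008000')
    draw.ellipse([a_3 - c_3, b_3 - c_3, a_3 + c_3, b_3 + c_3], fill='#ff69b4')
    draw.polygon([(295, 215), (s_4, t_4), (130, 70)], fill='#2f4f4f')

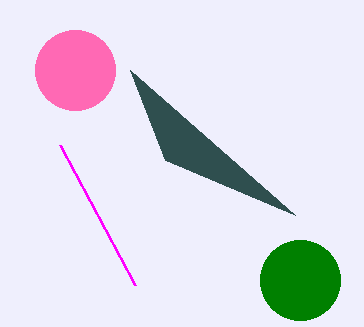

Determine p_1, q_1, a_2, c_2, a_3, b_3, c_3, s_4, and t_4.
p_1 = 135, q_1 = 285, a_2 = 300, c_2 = 40, a_3 = 75, b_3 = 70, c_3 = 40, s_4 = 165, t_4 = 160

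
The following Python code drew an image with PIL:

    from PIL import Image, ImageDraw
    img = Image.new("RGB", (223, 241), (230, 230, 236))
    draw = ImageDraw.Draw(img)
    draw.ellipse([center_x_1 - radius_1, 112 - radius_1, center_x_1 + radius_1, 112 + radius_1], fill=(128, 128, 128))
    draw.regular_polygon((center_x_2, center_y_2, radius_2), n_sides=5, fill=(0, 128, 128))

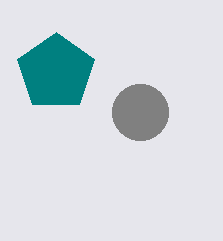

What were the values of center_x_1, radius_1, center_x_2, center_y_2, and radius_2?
center_x_1 = 140
radius_1 = 28
center_x_2 = 56
center_y_2 = 72
radius_2 = 40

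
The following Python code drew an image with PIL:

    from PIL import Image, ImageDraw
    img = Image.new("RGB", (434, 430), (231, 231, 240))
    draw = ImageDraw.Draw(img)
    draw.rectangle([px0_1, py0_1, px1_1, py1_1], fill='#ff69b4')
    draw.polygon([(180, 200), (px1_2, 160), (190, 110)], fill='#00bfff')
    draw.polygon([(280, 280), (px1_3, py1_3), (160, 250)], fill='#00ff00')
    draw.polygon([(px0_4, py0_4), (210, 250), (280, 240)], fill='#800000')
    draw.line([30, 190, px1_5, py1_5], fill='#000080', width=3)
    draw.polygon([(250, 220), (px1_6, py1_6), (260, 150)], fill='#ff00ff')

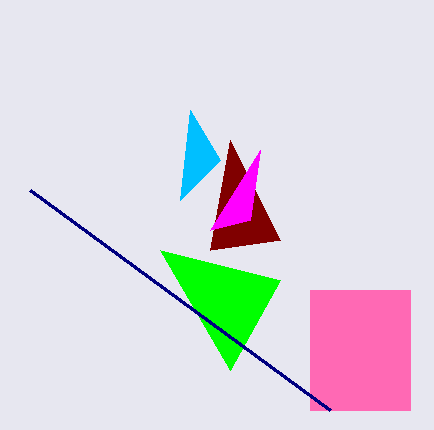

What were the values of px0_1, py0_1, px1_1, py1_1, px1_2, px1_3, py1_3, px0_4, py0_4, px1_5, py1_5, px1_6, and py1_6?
px0_1 = 310
py0_1 = 290
px1_1 = 410
py1_1 = 410
px1_2 = 220
px1_3 = 230
py1_3 = 370
px0_4 = 230
py0_4 = 140
px1_5 = 330
py1_5 = 410
px1_6 = 210
py1_6 = 230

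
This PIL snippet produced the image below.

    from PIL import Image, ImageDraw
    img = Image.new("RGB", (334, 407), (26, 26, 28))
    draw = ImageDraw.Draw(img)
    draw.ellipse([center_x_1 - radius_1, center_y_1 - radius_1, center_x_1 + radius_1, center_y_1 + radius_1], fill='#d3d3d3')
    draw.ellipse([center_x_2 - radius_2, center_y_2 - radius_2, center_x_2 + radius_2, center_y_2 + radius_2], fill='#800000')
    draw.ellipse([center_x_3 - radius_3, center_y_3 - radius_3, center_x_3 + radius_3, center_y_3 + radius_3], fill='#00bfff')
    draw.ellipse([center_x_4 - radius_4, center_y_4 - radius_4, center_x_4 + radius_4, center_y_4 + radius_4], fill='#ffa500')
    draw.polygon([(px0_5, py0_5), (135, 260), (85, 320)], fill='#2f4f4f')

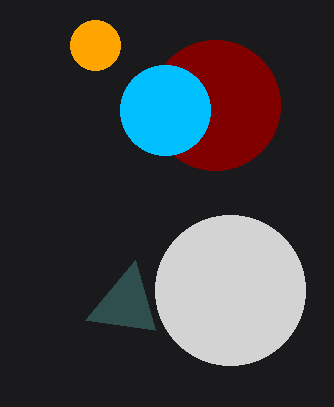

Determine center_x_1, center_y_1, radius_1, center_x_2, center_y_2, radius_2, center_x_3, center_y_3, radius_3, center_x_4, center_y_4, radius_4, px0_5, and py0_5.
center_x_1 = 230, center_y_1 = 290, radius_1 = 75, center_x_2 = 215, center_y_2 = 105, radius_2 = 65, center_x_3 = 165, center_y_3 = 110, radius_3 = 45, center_x_4 = 95, center_y_4 = 45, radius_4 = 25, px0_5 = 155, py0_5 = 330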